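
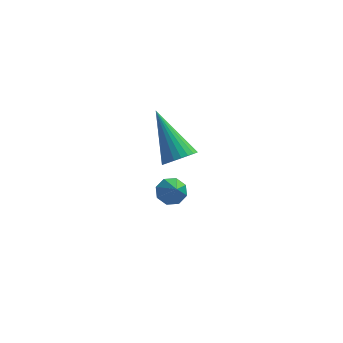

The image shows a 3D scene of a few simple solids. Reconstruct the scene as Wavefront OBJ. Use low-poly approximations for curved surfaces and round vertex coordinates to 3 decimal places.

v 0.917 2.095 -3.097
v 1.386 2.334 -2.978
v 1.103 1.285 -2.203
v 1.069 2.494 -2.767
v 0.662 2.42 -2.749
v 0.405 2.155 -2.935
v 0.448 1.855 -3.216
v 0.765 1.695 -3.427
v 1.171 1.769 -3.445
v 1.428 2.034 -3.259
v 1.226 0.007 0.582
v 1.749 0.027 0.876
v 0.454 1.213 1.878
v 1.774 0.204 0.726
v 1.716 0.352 0.554
v 1.583 0.447 0.386
v 1.396 0.476 0.248
v 1.183 0.433 0.161
v 0.976 0.325 0.139
v 0.808 0.169 0.183
v 0.703 -0.012 0.289
v 0.677 -0.19 0.439
v 0.735 -0.337 0.611
v 0.868 -0.433 0.779
v 1.055 -0.461 0.917
v 1.268 -0.418 1.004
v 1.475 -0.31 1.026
v 1.644 -0.154 0.981
f 2 1 4
f 2 4 3
f 4 1 5
f 4 5 3
f 5 1 6
f 5 6 3
f 6 1 7
f 6 7 3
f 7 1 8
f 7 8 3
f 8 1 9
f 8 9 3
f 9 1 10
f 9 10 3
f 10 1 2
f 10 2 3
f 12 11 14
f 12 14 13
f 14 11 15
f 14 15 13
f 15 11 16
f 15 16 13
f 16 11 17
f 16 17 13
f 17 11 18
f 17 18 13
f 18 11 19
f 18 19 13
f 19 11 20
f 19 20 13
f 20 11 21
f 20 21 13
f 21 11 22
f 21 22 13
f 22 11 23
f 22 23 13
f 23 11 24
f 23 24 13
f 24 11 25
f 24 25 13
f 25 11 26
f 25 26 13
f 26 11 27
f 26 27 13
f 27 11 28
f 27 28 13
f 28 11 12
f 28 12 13



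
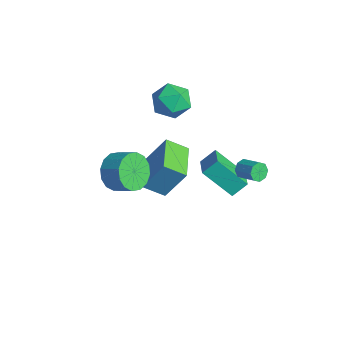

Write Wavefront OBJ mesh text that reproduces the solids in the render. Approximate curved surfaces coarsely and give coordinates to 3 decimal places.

v -1.145 -2.268 -0.748
v -0.58 -2.256 -1.633
v 0.311 -1.74 -1.056
v -0.255 -1.752 -0.172
v -0.852 -1.786 -1.634
v 0.039 -1.27 -1.057
v -1.203 -1.444 -1.397
v -0.312 -0.928 -0.821
v -1.538 -1.324 -0.987
v -0.647 -0.808 -0.41
v -1.768 -1.456 -0.512
v -0.877 -0.94 0.064
v -1.832 -1.806 -0.101
v -0.941 -1.29 0.475
v -1.711 -2.28 0.136
v -0.82 -1.764 0.713
v -1.439 -2.75 0.137
v -0.548 -2.234 0.714
v -1.088 -3.092 -0.099
v -0.197 -2.576 0.477
v -0.753 -3.212 -0.51
v 0.138 -2.696 0.067
v -0.523 -3.08 -0.984
v 0.368 -2.564 -0.408
v -0.459 -2.73 -1.395
v 0.432 -2.214 -0.819
v 1.341 3.111 -0.763
v 1.605 2.992 -1.219
v 2.544 3.291 -0.753
v 2.279 3.409 -0.297
v 1.475 3.385 -1.209
v 2.414 3.683 -0.742
v 1.266 3.616 -0.938
v 2.205 3.915 -0.471
v 1.101 3.552 -0.564
v 2.04 3.851 -0.098
v 1.076 3.229 -0.307
v 2.015 3.528 0.159
v 1.206 2.837 -0.318
v 2.145 3.135 0.149
v 1.415 2.605 -0.589
v 2.354 2.904 -0.122
v 1.58 2.669 -0.962
v 2.519 2.968 -0.496
v -4.067 0.631 -3.879
v -3.549 1.533 -2.17
v -3.518 1.587 -4.55
v -3.001 2.489 -2.841
v -2.219 -0.429 -3.879
v -1.702 0.473 -2.17
v -1.671 0.527 -4.55
v -1.153 1.429 -2.841
v -4.427 2.222 0.776
v -3.597 2.568 0.172
v -3.383 1.032 1.528
v -2.553 1.378 0.924
v -2.955 2.011 1.705
v -3.6 2.747 1.24
v -3.38 0.853 0.46
v -4.025 1.589 -0.005
v -2.95 1.722 -0.024
v -2.688 2.438 0.746
v -4.292 1.162 0.954
v -4.03 1.878 1.724
v -1.377 3.922 -4.978
v -2.426 2.826 -3.555
v -1.292 4.704 -4.314
v -2.341 3.608 -2.89
v -0.139 3.372 -4.49
v -1.188 2.276 -3.066
v -0.054 4.154 -3.825
v -1.103 3.058 -2.402
f 2 1 5
f 2 5 3
f 3 5 6
f 3 6 4
f 5 1 7
f 5 7 6
f 6 7 8
f 6 8 4
f 7 1 9
f 7 9 8
f 8 9 10
f 8 10 4
f 9 1 11
f 9 11 10
f 10 11 12
f 10 12 4
f 11 1 13
f 11 13 12
f 12 13 14
f 12 14 4
f 13 1 15
f 13 15 14
f 14 15 16
f 14 16 4
f 15 1 17
f 15 17 16
f 16 17 18
f 16 18 4
f 17 1 19
f 17 19 18
f 18 19 20
f 18 20 4
f 19 1 21
f 19 21 20
f 20 21 22
f 20 22 4
f 21 1 23
f 21 23 22
f 22 23 24
f 22 24 4
f 23 1 25
f 23 25 24
f 24 25 26
f 24 26 4
f 25 1 2
f 25 2 26
f 26 2 3
f 26 3 4
f 28 27 31
f 28 31 29
f 29 31 32
f 29 32 30
f 31 27 33
f 31 33 32
f 32 33 34
f 32 34 30
f 33 27 35
f 33 35 34
f 34 35 36
f 34 36 30
f 35 27 37
f 35 37 36
f 36 37 38
f 36 38 30
f 37 27 39
f 37 39 38
f 38 39 40
f 38 40 30
f 39 27 41
f 39 41 40
f 40 41 42
f 40 42 30
f 41 27 43
f 41 43 42
f 42 43 44
f 42 44 30
f 43 27 28
f 43 28 44
f 44 28 29
f 44 29 30
f 46 48 45
f 49 46 45
f 45 48 47
f 47 49 45
f 46 52 48
f 50 46 49
f 50 52 46
f 48 52 47
f 51 49 47
f 47 52 51
f 51 50 49
f 52 50 51
f 53 64 58
f 53 58 54
f 53 54 60
f 53 60 63
f 53 63 64
f 54 58 62
f 58 64 57
f 64 63 55
f 63 60 59
f 60 54 61
f 56 62 57
f 56 57 55
f 56 55 59
f 56 59 61
f 56 61 62
f 57 62 58
f 55 57 64
f 59 55 63
f 61 59 60
f 62 61 54
f 66 68 65
f 69 66 65
f 65 68 67
f 67 69 65
f 66 72 68
f 70 66 69
f 70 72 66
f 68 72 67
f 71 69 67
f 67 72 71
f 71 70 69
f 72 70 71



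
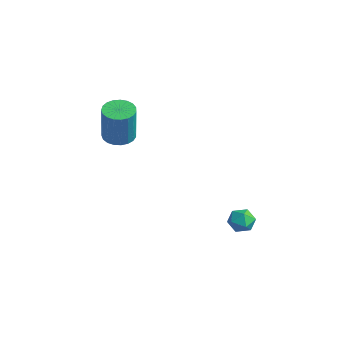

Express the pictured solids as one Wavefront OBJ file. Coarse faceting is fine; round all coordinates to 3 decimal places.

v 0.106 1.187 -2.305
v 0.564 1.426 -1.811
v 0.936 0.514 -2.749
v 1.394 0.753 -2.255
v 0.848 0.333 -2.063
v 0.335 0.749 -1.789
v 1.165 1.191 -2.771
v 0.652 1.607 -2.497
v 1.219 1.428 -2.099
v 1.023 0.898 -1.661
v 0.477 1.042 -2.899
v 0.281 0.512 -2.461
v -3.561 -2.763 2.448
v -2.8 -2.768 2.276
v -2.358 -3.021 4.241
v -3.119 -3.017 4.412
v -2.855 -2.453 2.329
v -2.413 -2.706 4.294
v -3.033 -2.191 2.403
v -2.591 -2.445 4.368
v -3.301 -2.029 2.484
v -2.859 -2.282 4.449
v -3.615 -1.993 2.559
v -3.173 -2.247 4.524
v -3.919 -2.091 2.615
v -3.477 -2.344 4.58
v -4.161 -2.305 2.642
v -3.719 -2.558 4.607
v -4.3 -2.598 2.635
v -3.858 -2.852 4.6
v -4.311 -2.92 2.596
v -3.869 -3.173 4.561
v -4.192 -3.214 2.531
v -3.75 -3.468 4.496
v -3.964 -3.431 2.452
v -3.522 -3.685 4.417
v -3.666 -3.532 2.372
v -3.224 -3.786 4.337
v -3.351 -3.501 2.305
v -2.908 -3.754 4.27
v -3.071 -3.341 2.263
v -2.629 -3.595 4.228
v -2.876 -3.082 2.252
v -2.434 -3.336 4.217
f 1 12 6
f 1 6 2
f 1 2 8
f 1 8 11
f 1 11 12
f 2 6 10
f 6 12 5
f 12 11 3
f 11 8 7
f 8 2 9
f 4 10 5
f 4 5 3
f 4 3 7
f 4 7 9
f 4 9 10
f 5 10 6
f 3 5 12
f 7 3 11
f 9 7 8
f 10 9 2
f 14 13 17
f 14 17 15
f 15 17 18
f 15 18 16
f 17 13 19
f 17 19 18
f 18 19 20
f 18 20 16
f 19 13 21
f 19 21 20
f 20 21 22
f 20 22 16
f 21 13 23
f 21 23 22
f 22 23 24
f 22 24 16
f 23 13 25
f 23 25 24
f 24 25 26
f 24 26 16
f 25 13 27
f 25 27 26
f 26 27 28
f 26 28 16
f 27 13 29
f 27 29 28
f 28 29 30
f 28 30 16
f 29 13 31
f 29 31 30
f 30 31 32
f 30 32 16
f 31 13 33
f 31 33 32
f 32 33 34
f 32 34 16
f 33 13 35
f 33 35 34
f 34 35 36
f 34 36 16
f 35 13 37
f 35 37 36
f 36 37 38
f 36 38 16
f 37 13 39
f 37 39 38
f 38 39 40
f 38 40 16
f 39 13 41
f 39 41 40
f 40 41 42
f 40 42 16
f 41 13 43
f 41 43 42
f 42 43 44
f 42 44 16
f 43 13 14
f 43 14 44
f 44 14 15
f 44 15 16



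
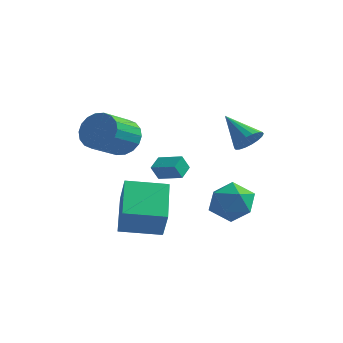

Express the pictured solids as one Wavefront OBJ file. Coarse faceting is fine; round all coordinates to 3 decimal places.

v 3.803 1.018 1.736
v 4.229 1.545 2.033
v 2.477 1.522 2.744
v 4.092 1.698 1.776
v 3.897 1.717 1.511
v 3.684 1.598 1.291
v 3.494 1.363 1.158
v 3.365 1.061 1.14
v 3.323 0.75 1.24
v 3.376 0.492 1.438
v 3.514 0.338 1.695
v 3.708 0.32 1.96
v 3.921 0.439 2.181
v 4.111 0.673 2.313
v 4.24 0.976 2.331
v 4.282 1.287 2.231
v -0.45 -2.63 -2.871
v 0.074 -3.204 -1.449
v -1.234 -0.901 -1.883
v -0.71 -1.475 -0.462
v 1.19 -1.745 -3.118
v 1.714 -2.319 -1.697
v 0.406 -0.016 -2.131
v 0.93 -0.59 -0.709
v 2.144 2.232 -3.182
v 2.558 2.824 -2.305
v 2.882 0.696 -2.495
v 3.296 1.288 -1.618
v 2.177 1.126 -1.715
v 1.72 2.075 -2.14
v 3.72 1.445 -2.66
v 3.263 2.394 -3.085
v 3.532 2.337 -1.983
v 2.578 2.14 -1.399
v 2.862 1.38 -3.401
v 1.908 1.183 -2.817
v -1.394 3.025 -2.388
v -1.628 2.737 -1.634
v -1.421 3.831 -2.088
v -1.655 3.542 -1.334
v -0.185 2.938 -2.046
v -0.419 2.649 -1.292
v -0.212 3.743 -1.746
v -0.446 3.455 -0.992
v -1.402 -0.319 1.47
v -0.664 -0.775 1.013
v -1.021 -2.256 1.913
v -1.758 -1.801 2.37
v -0.471 -0.607 1.366
v -0.827 -2.088 2.266
v -0.462 -0.382 1.739
v -0.818 -1.863 2.64
v -0.639 -0.144 2.059
v -0.995 -1.626 2.96
v -0.967 0.058 2.263
v -1.324 -1.423 3.163
v -1.382 0.186 2.309
v -1.738 -1.295 3.21
v -1.8 0.214 2.189
v -2.157 -1.267 3.09
v -2.139 0.136 1.927
v -2.496 -1.345 2.827
v -2.333 -0.032 1.574
v -2.689 -1.513 2.474
v -2.342 -0.257 1.2
v -2.698 -1.738 2.101
v -2.165 -0.494 0.88
v -2.521 -1.976 1.781
v -1.836 -0.697 0.677
v -2.193 -2.178 1.577
v -1.422 -0.825 0.63
v -1.778 -2.306 1.531
v -1.003 -0.853 0.75
v -1.36 -2.334 1.651
f 2 1 4
f 2 4 3
f 4 1 5
f 4 5 3
f 5 1 6
f 5 6 3
f 6 1 7
f 6 7 3
f 7 1 8
f 7 8 3
f 8 1 9
f 8 9 3
f 9 1 10
f 9 10 3
f 10 1 11
f 10 11 3
f 11 1 12
f 11 12 3
f 12 1 13
f 12 13 3
f 13 1 14
f 13 14 3
f 14 1 15
f 14 15 3
f 15 1 16
f 15 16 3
f 16 1 2
f 16 2 3
f 18 20 17
f 21 18 17
f 17 20 19
f 19 21 17
f 18 24 20
f 22 18 21
f 22 24 18
f 20 24 19
f 23 21 19
f 19 24 23
f 23 22 21
f 24 22 23
f 25 36 30
f 25 30 26
f 25 26 32
f 25 32 35
f 25 35 36
f 26 30 34
f 30 36 29
f 36 35 27
f 35 32 31
f 32 26 33
f 28 34 29
f 28 29 27
f 28 27 31
f 28 31 33
f 28 33 34
f 29 34 30
f 27 29 36
f 31 27 35
f 33 31 32
f 34 33 26
f 38 40 37
f 41 38 37
f 37 40 39
f 39 41 37
f 38 44 40
f 42 38 41
f 42 44 38
f 40 44 39
f 43 41 39
f 39 44 43
f 43 42 41
f 44 42 43
f 46 45 49
f 46 49 47
f 47 49 50
f 47 50 48
f 49 45 51
f 49 51 50
f 50 51 52
f 50 52 48
f 51 45 53
f 51 53 52
f 52 53 54
f 52 54 48
f 53 45 55
f 53 55 54
f 54 55 56
f 54 56 48
f 55 45 57
f 55 57 56
f 56 57 58
f 56 58 48
f 57 45 59
f 57 59 58
f 58 59 60
f 58 60 48
f 59 45 61
f 59 61 60
f 60 61 62
f 60 62 48
f 61 45 63
f 61 63 62
f 62 63 64
f 62 64 48
f 63 45 65
f 63 65 64
f 64 65 66
f 64 66 48
f 65 45 67
f 65 67 66
f 66 67 68
f 66 68 48
f 67 45 69
f 67 69 68
f 68 69 70
f 68 70 48
f 69 45 71
f 69 71 70
f 70 71 72
f 70 72 48
f 71 45 73
f 71 73 72
f 72 73 74
f 72 74 48
f 73 45 46
f 73 46 74
f 74 46 47
f 74 47 48



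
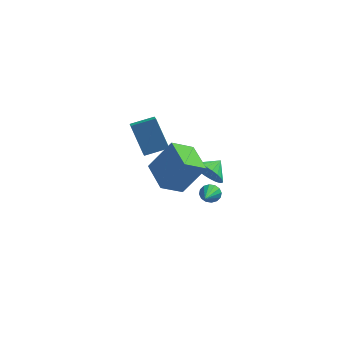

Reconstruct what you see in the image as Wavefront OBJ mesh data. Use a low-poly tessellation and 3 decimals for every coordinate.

v -0.186 -1.311 4.559
v 0.94 -0.816 4.913
v -0.496 -0.176 3.96
v 0.63 0.319 4.314
v 0.59 -1.939 2.966
v 1.716 -1.444 3.32
v 0.28 -0.804 2.367
v 1.406 -0.309 2.721
v 1.973 -4.826 2.817
v 3.059 -4.637 4.462
v 1.082 -3.368 3.237
v 2.168 -3.178 4.882
v 2.872 -4.082 2.138
v 3.958 -3.892 3.783
v 1.981 -2.623 2.558
v 3.067 -2.434 4.203
v 3.776 -1.726 0.524
v 4.131 -1.893 0.139
v 3.784 -3.254 1.196
v 4.293 -1.798 0.353
v 4.317 -1.684 0.612
v 4.195 -1.581 0.848
v 3.962 -1.516 0.998
v 3.678 -1.508 1.02
v 3.42 -1.558 0.909
v 3.258 -1.653 0.696
v 3.234 -1.767 0.436
v 3.356 -1.871 0.2
v 3.589 -1.935 0.051
v 3.873 -1.943 0.028
v 2.912 2.549 -0.982
v 3.683 2.39 -1.531
v 3.428 3.311 -0.478
v 3.501 2.647 -1.734
v 3.229 2.889 -1.822
v 2.909 3.08 -1.782
v 2.589 3.189 -1.62
v 2.319 3.201 -1.362
v 2.138 3.114 -1.045
v 2.076 2.94 -0.719
v 2.141 2.707 -0.433
v 2.323 2.45 -0.231
v 2.595 2.208 -0.143
v 2.915 2.018 -0.182
v 3.235 1.908 -0.344
v 3.505 1.896 -0.603
v 3.685 1.984 -0.919
v 3.748 2.157 -1.245
f 2 4 1
f 5 2 1
f 1 4 3
f 3 5 1
f 2 8 4
f 6 2 5
f 6 8 2
f 4 8 3
f 7 5 3
f 3 8 7
f 7 6 5
f 8 6 7
f 10 12 9
f 13 10 9
f 9 12 11
f 11 13 9
f 10 16 12
f 14 10 13
f 14 16 10
f 12 16 11
f 15 13 11
f 11 16 15
f 15 14 13
f 16 14 15
f 18 17 20
f 18 20 19
f 20 17 21
f 20 21 19
f 21 17 22
f 21 22 19
f 22 17 23
f 22 23 19
f 23 17 24
f 23 24 19
f 24 17 25
f 24 25 19
f 25 17 26
f 25 26 19
f 26 17 27
f 26 27 19
f 27 17 28
f 27 28 19
f 28 17 29
f 28 29 19
f 29 17 30
f 29 30 19
f 30 17 18
f 30 18 19
f 32 31 34
f 32 34 33
f 34 31 35
f 34 35 33
f 35 31 36
f 35 36 33
f 36 31 37
f 36 37 33
f 37 31 38
f 37 38 33
f 38 31 39
f 38 39 33
f 39 31 40
f 39 40 33
f 40 31 41
f 40 41 33
f 41 31 42
f 41 42 33
f 42 31 43
f 42 43 33
f 43 31 44
f 43 44 33
f 44 31 45
f 44 45 33
f 45 31 46
f 45 46 33
f 46 31 47
f 46 47 33
f 47 31 48
f 47 48 33
f 48 31 32
f 48 32 33



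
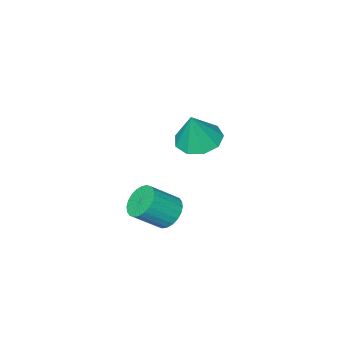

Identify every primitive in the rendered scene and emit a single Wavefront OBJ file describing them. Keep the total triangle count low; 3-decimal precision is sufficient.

v -0.036 -1.944 -3.682
v 0.697 -1.637 -3.955
v 0.396 -1.816 -2.378
v 0.323 -1.209 -3.873
v -0.219 -1.124 -3.701
v -0.675 -1.423 -3.521
v -0.833 -1.965 -3.416
v -0.617 -2.498 -3.435
v -0.13 -2.771 -3.57
v 0.401 -2.657 -3.758
v 0.727 -2.209 -3.91
v 3.234 0.764 -4.218
v 3.672 1.022 -4.607
v 4.524 0.714 -3.851
v 4.086 0.456 -3.462
v 3.614 1.217 -4.462
v 4.466 0.909 -3.706
v 3.498 1.343 -4.281
v 4.351 1.036 -3.525
v 3.342 1.381 -4.089
v 4.195 1.074 -3.333
v 3.17 1.325 -3.918
v 4.022 1.018 -3.162
v 3.007 1.184 -3.792
v 3.859 0.876 -3.036
v 2.879 0.978 -3.731
v 3.731 0.671 -2.975
v 2.805 0.74 -3.744
v 3.657 0.433 -2.988
v 2.796 0.506 -3.829
v 3.648 0.198 -3.073
v 2.854 0.311 -3.974
v 3.706 0.003 -3.218
v 2.969 0.184 -4.155
v 3.822 -0.123 -3.399
v 3.125 0.146 -4.347
v 3.978 -0.161 -3.591
v 3.298 0.202 -4.518
v 4.15 -0.105 -3.762
v 3.461 0.344 -4.644
v 4.313 0.036 -3.888
v 3.589 0.549 -4.705
v 4.441 0.242 -3.949
v 3.663 0.787 -4.692
v 4.515 0.48 -3.936
f 2 1 4
f 2 4 3
f 4 1 5
f 4 5 3
f 5 1 6
f 5 6 3
f 6 1 7
f 6 7 3
f 7 1 8
f 7 8 3
f 8 1 9
f 8 9 3
f 9 1 10
f 9 10 3
f 10 1 11
f 10 11 3
f 11 1 2
f 11 2 3
f 13 12 16
f 13 16 14
f 14 16 17
f 14 17 15
f 16 12 18
f 16 18 17
f 17 18 19
f 17 19 15
f 18 12 20
f 18 20 19
f 19 20 21
f 19 21 15
f 20 12 22
f 20 22 21
f 21 22 23
f 21 23 15
f 22 12 24
f 22 24 23
f 23 24 25
f 23 25 15
f 24 12 26
f 24 26 25
f 25 26 27
f 25 27 15
f 26 12 28
f 26 28 27
f 27 28 29
f 27 29 15
f 28 12 30
f 28 30 29
f 29 30 31
f 29 31 15
f 30 12 32
f 30 32 31
f 31 32 33
f 31 33 15
f 32 12 34
f 32 34 33
f 33 34 35
f 33 35 15
f 34 12 36
f 34 36 35
f 35 36 37
f 35 37 15
f 36 12 38
f 36 38 37
f 37 38 39
f 37 39 15
f 38 12 40
f 38 40 39
f 39 40 41
f 39 41 15
f 40 12 42
f 40 42 41
f 41 42 43
f 41 43 15
f 42 12 44
f 42 44 43
f 43 44 45
f 43 45 15
f 44 12 13
f 44 13 45
f 45 13 14
f 45 14 15



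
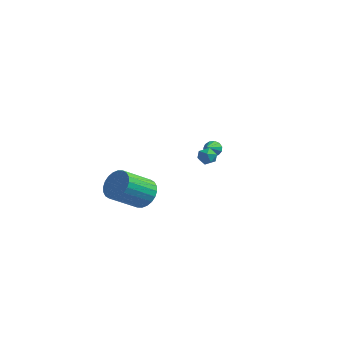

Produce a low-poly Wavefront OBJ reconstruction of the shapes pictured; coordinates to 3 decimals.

v 0.931 -2.393 -1.571
v 1.632 -2.187 -0.845
v 0.751 -3.701 0.436
v 0.049 -3.907 -0.289
v 1.338 -1.931 -0.745
v 0.457 -3.445 0.536
v 0.982 -1.746 -0.771
v 0.101 -3.26 0.51
v 0.619 -1.66 -0.918
v -0.262 -3.173 0.363
v 0.303 -1.685 -1.165
v -0.579 -3.198 0.116
v 0.082 -1.817 -1.474
v -0.799 -3.331 -0.193
v -0.009 -2.038 -1.797
v -0.89 -3.552 -0.516
v 0.042 -2.312 -2.086
v -0.839 -3.826 -0.805
v 0.229 -2.599 -2.296
v -0.652 -4.113 -1.015
v 0.523 -2.855 -2.396
v -0.358 -4.369 -1.115
v 0.879 -3.04 -2.37
v -0.002 -4.554 -1.089
v 1.242 -3.127 -2.223
v 0.361 -4.64 -0.942
v 1.559 -3.102 -1.976
v 0.677 -4.615 -0.695
v 1.779 -2.969 -1.667
v 0.898 -4.483 -0.386
v 1.87 -2.748 -1.344
v 0.989 -4.262 -0.063
v 1.819 -2.474 -1.055
v 0.938 -3.988 0.226
v 3.24 0.681 0.397
v 3.857 0.51 0.437
v 3.023 0.09 1.223
v 3.64 -0.081 1.263
v 3.465 0.521 1.398
v 3.599 0.886 0.888
v 3.281 -0.286 0.772
v 3.415 0.079 0.262
v 3.882 -0.088 0.669
v 3.996 0.411 1.056
v 2.884 0.189 0.604
v 2.998 0.688 0.991
v 1.488 4.512 -1.236
v 1.694 4.239 -1.705
v 1.692 3.408 -0.504
v 1.951 4.382 -1.561
v 2.06 4.566 -1.314
v 1.988 4.733 -1.042
v 1.757 4.829 -0.832
v 1.441 4.825 -0.751
v 1.139 4.722 -0.823
v 0.949 4.551 -1.027
v 0.929 4.368 -1.297
v 1.087 4.231 -1.548
v 1.373 4.183 -1.7
f 2 1 5
f 2 5 3
f 3 5 6
f 3 6 4
f 5 1 7
f 5 7 6
f 6 7 8
f 6 8 4
f 7 1 9
f 7 9 8
f 8 9 10
f 8 10 4
f 9 1 11
f 9 11 10
f 10 11 12
f 10 12 4
f 11 1 13
f 11 13 12
f 12 13 14
f 12 14 4
f 13 1 15
f 13 15 14
f 14 15 16
f 14 16 4
f 15 1 17
f 15 17 16
f 16 17 18
f 16 18 4
f 17 1 19
f 17 19 18
f 18 19 20
f 18 20 4
f 19 1 21
f 19 21 20
f 20 21 22
f 20 22 4
f 21 1 23
f 21 23 22
f 22 23 24
f 22 24 4
f 23 1 25
f 23 25 24
f 24 25 26
f 24 26 4
f 25 1 27
f 25 27 26
f 26 27 28
f 26 28 4
f 27 1 29
f 27 29 28
f 28 29 30
f 28 30 4
f 29 1 31
f 29 31 30
f 30 31 32
f 30 32 4
f 31 1 33
f 31 33 32
f 32 33 34
f 32 34 4
f 33 1 2
f 33 2 34
f 34 2 3
f 34 3 4
f 35 46 40
f 35 40 36
f 35 36 42
f 35 42 45
f 35 45 46
f 36 40 44
f 40 46 39
f 46 45 37
f 45 42 41
f 42 36 43
f 38 44 39
f 38 39 37
f 38 37 41
f 38 41 43
f 38 43 44
f 39 44 40
f 37 39 46
f 41 37 45
f 43 41 42
f 44 43 36
f 48 47 50
f 48 50 49
f 50 47 51
f 50 51 49
f 51 47 52
f 51 52 49
f 52 47 53
f 52 53 49
f 53 47 54
f 53 54 49
f 54 47 55
f 54 55 49
f 55 47 56
f 55 56 49
f 56 47 57
f 56 57 49
f 57 47 58
f 57 58 49
f 58 47 59
f 58 59 49
f 59 47 48
f 59 48 49



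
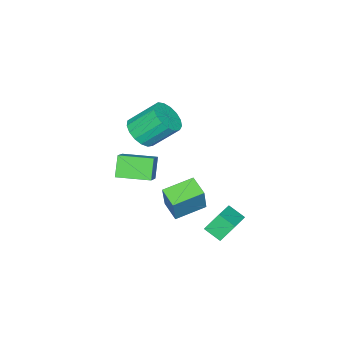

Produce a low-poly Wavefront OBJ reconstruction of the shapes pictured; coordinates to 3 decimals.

v -2.693 -5.319 -2.059
v -1.522 -4.694 -1.114
v -3.609 -3.586 -2.069
v -2.438 -2.961 -1.124
v -1.962 -4.939 -3.216
v -0.791 -4.314 -2.271
v -2.878 -3.206 -3.226
v -1.707 -2.581 -2.281
v -1.925 2.458 -4.068
v -1.831 1.489 -3.534
v -2.497 2.984 -3.013
v -2.403 2.016 -2.479
v -0.357 2.944 -3.461
v -0.263 1.976 -2.927
v -0.929 3.471 -2.406
v -0.835 2.502 -1.872
v -1.801 -3.312 1.28
v -1.176 -3.751 2.015
v -1.954 -2.547 3.395
v -2.579 -2.108 2.66
v -0.899 -3.365 1.834
v -1.677 -2.162 3.215
v -0.83 -2.968 1.527
v -1.607 -1.764 2.908
v -0.982 -2.649 1.163
v -1.76 -1.445 2.544
v -1.323 -2.482 0.826
v -2.1 -1.278 2.206
v -1.772 -2.505 0.593
v -2.55 -1.302 1.973
v -2.229 -2.713 0.517
v -3.007 -1.509 1.897
v -2.587 -3.058 0.616
v -3.365 -1.855 1.996
v -2.766 -3.461 0.867
v -3.544 -2.258 2.247
v -2.723 -3.83 1.212
v -3.501 -2.627 2.593
v -2.469 -4.081 1.573
v -3.247 -2.877 2.954
v -2.062 -4.155 1.867
v -2.84 -2.951 3.248
v -1.596 -4.036 2.026
v -2.373 -2.832 3.407
v -2.491 -0.217 -2.538
v -1.891 0.077 -0.823
v -1.982 0.866 -2.901
v -1.382 1.159 -1.186
v -0.938 -1.079 -2.934
v -0.338 -0.786 -1.219
v -0.429 0.003 -3.297
v 0.171 0.297 -1.582
f 2 4 1
f 5 2 1
f 1 4 3
f 3 5 1
f 2 8 4
f 6 2 5
f 6 8 2
f 4 8 3
f 7 5 3
f 3 8 7
f 7 6 5
f 8 6 7
f 10 12 9
f 13 10 9
f 9 12 11
f 11 13 9
f 10 16 12
f 14 10 13
f 14 16 10
f 12 16 11
f 15 13 11
f 11 16 15
f 15 14 13
f 16 14 15
f 18 17 21
f 18 21 19
f 19 21 22
f 19 22 20
f 21 17 23
f 21 23 22
f 22 23 24
f 22 24 20
f 23 17 25
f 23 25 24
f 24 25 26
f 24 26 20
f 25 17 27
f 25 27 26
f 26 27 28
f 26 28 20
f 27 17 29
f 27 29 28
f 28 29 30
f 28 30 20
f 29 17 31
f 29 31 30
f 30 31 32
f 30 32 20
f 31 17 33
f 31 33 32
f 32 33 34
f 32 34 20
f 33 17 35
f 33 35 34
f 34 35 36
f 34 36 20
f 35 17 37
f 35 37 36
f 36 37 38
f 36 38 20
f 37 17 39
f 37 39 38
f 38 39 40
f 38 40 20
f 39 17 41
f 39 41 40
f 40 41 42
f 40 42 20
f 41 17 43
f 41 43 42
f 42 43 44
f 42 44 20
f 43 17 18
f 43 18 44
f 44 18 19
f 44 19 20
f 46 48 45
f 49 46 45
f 45 48 47
f 47 49 45
f 46 52 48
f 50 46 49
f 50 52 46
f 48 52 47
f 51 49 47
f 47 52 51
f 51 50 49
f 52 50 51



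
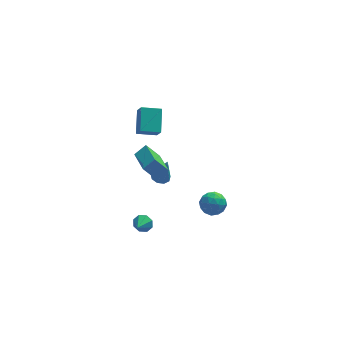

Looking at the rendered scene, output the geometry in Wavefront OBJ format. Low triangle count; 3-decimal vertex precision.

v 0.998 3.287 -3.992
v 1.432 3.686 -4.017
v 1.362 2.993 -2.348
v 1.087 3.864 -3.909
v 0.7 3.773 -3.84
v 0.452 3.454 -3.842
v 0.46 3.057 -3.915
v 0.72 2.768 -4.024
v 1.109 2.721 -4.118
v 1.447 2.94 -4.154
v 1.574 3.321 -4.114
v 2.662 -1.018 -1.82
v 3.416 -0.734 -1.74
v 3.044 -1.746 -2.84
v 3.798 -1.462 -2.76
v 3.491 -1.959 -2.199
v 3.255 -1.509 -1.569
v 3.205 -0.971 -3.011
v 2.969 -0.521 -2.381
v 3.752 -0.705 -2.476
v 3.928 -1.315 -1.974
v 2.532 -1.165 -2.606
v 2.708 -1.775 -2.104
v 3.005 -0.812 -1.691
v 3.455 -1.668 -2.889
v 3.274 -1.96 -2.56
v 3.717 -1.793 -2.513
v 2.91 -1.267 -1.59
v 3.354 -1.1 -1.543
v 3.398 -1.82 -1.813
v 3.106 -1.38 -3.037
v 3.55 -1.213 -2.99
v 2.743 -0.687 -2.067
v 3.186 -0.52 -2.02
v 3.062 -0.66 -2.767
v 3.646 -0.628 -2.076
v 3.871 -1.056 -2.676
v 3.522 -0.768 -2.823
v 3.383 -0.503 -2.453
v 3.75 -0.987 -1.781
v 3.974 -1.415 -2.381
v 3.794 -1.707 -2.051
v 3.655 -1.442 -1.68
v 3.947 -0.97 -2.214
v 2.486 -1.065 -2.199
v 2.71 -1.493 -2.799
v 2.805 -1.038 -2.9
v 2.666 -0.773 -2.529
v 2.589 -1.424 -1.904
v 2.814 -1.852 -2.504
v 3.077 -1.977 -2.127
v 2.938 -1.712 -1.757
v 2.513 -1.51 -2.366
v -0.809 -2.318 -2.326
v -0.572 -2.128 -1.832
v -1.211 -3.102 -1.834
v -0.979 -1.963 -1.9
v -1.286 -2.005 -2.218
v -1.313 -2.231 -2.599
v -1.046 -2.507 -2.821
v -0.639 -2.672 -2.753
v -0.332 -2.63 -2.435
v -0.305 -2.405 -2.053
v -0.725 0.581 2.884
v -0.568 0.057 3.611
v -0.48 1.839 3.739
v -0.323 1.315 4.466
v 0.403 0.545 2.614
v 0.56 0.021 3.341
v 0.648 1.803 3.469
v 0.805 1.279 4.196
v -0.319 -4.422 3.676
v -1.016 -4.197 4.496
v -0.491 -2.407 2.976
v -1.188 -2.182 3.797
v 0.328 -4.198 4.163
v -0.369 -3.973 4.984
v 0.156 -2.183 3.464
v -0.541 -1.958 4.284
f 2 1 4
f 2 4 3
f 4 1 5
f 4 5 3
f 5 1 6
f 5 6 3
f 6 1 7
f 6 7 3
f 7 1 8
f 7 8 3
f 8 1 9
f 8 9 3
f 9 1 10
f 9 10 3
f 10 1 11
f 10 11 3
f 11 1 2
f 11 2 3
f 12 49 28
f 49 23 52
f 28 52 17
f 49 52 28
f 12 28 24
f 28 17 29
f 24 29 13
f 28 29 24
f 12 24 33
f 24 13 34
f 33 34 19
f 24 34 33
f 12 33 45
f 33 19 48
f 45 48 22
f 33 48 45
f 12 45 49
f 45 22 53
f 49 53 23
f 45 53 49
f 13 29 40
f 29 17 43
f 40 43 21
f 29 43 40
f 17 52 30
f 52 23 51
f 30 51 16
f 52 51 30
f 23 53 50
f 53 22 46
f 50 46 14
f 53 46 50
f 22 48 47
f 48 19 35
f 47 35 18
f 48 35 47
f 19 34 39
f 34 13 36
f 39 36 20
f 34 36 39
f 15 41 27
f 41 21 42
f 27 42 16
f 41 42 27
f 15 27 25
f 27 16 26
f 25 26 14
f 27 26 25
f 15 25 32
f 25 14 31
f 32 31 18
f 25 31 32
f 15 32 37
f 32 18 38
f 37 38 20
f 32 38 37
f 15 37 41
f 37 20 44
f 41 44 21
f 37 44 41
f 16 42 30
f 42 21 43
f 30 43 17
f 42 43 30
f 14 26 50
f 26 16 51
f 50 51 23
f 26 51 50
f 18 31 47
f 31 14 46
f 47 46 22
f 31 46 47
f 20 38 39
f 38 18 35
f 39 35 19
f 38 35 39
f 21 44 40
f 44 20 36
f 40 36 13
f 44 36 40
f 55 54 57
f 55 57 56
f 57 54 58
f 57 58 56
f 58 54 59
f 58 59 56
f 59 54 60
f 59 60 56
f 60 54 61
f 60 61 56
f 61 54 62
f 61 62 56
f 62 54 63
f 62 63 56
f 63 54 55
f 63 55 56
f 65 67 64
f 68 65 64
f 64 67 66
f 66 68 64
f 65 71 67
f 69 65 68
f 69 71 65
f 67 71 66
f 70 68 66
f 66 71 70
f 70 69 68
f 71 69 70
f 73 75 72
f 76 73 72
f 72 75 74
f 74 76 72
f 73 79 75
f 77 73 76
f 77 79 73
f 75 79 74
f 78 76 74
f 74 79 78
f 78 77 76
f 79 77 78



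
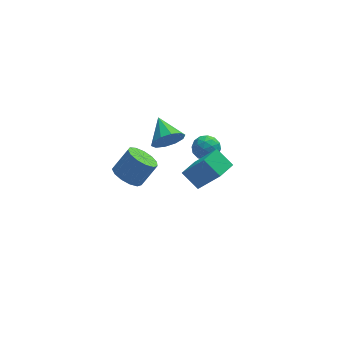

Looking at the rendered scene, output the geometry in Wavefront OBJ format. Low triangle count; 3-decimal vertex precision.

v -0.188 3.02 -0.561
v 0.291 3.278 -0.049
v 0.649 2.242 -0.951
v 1.128 2.5 -0.439
v 0.529 2.107 -0.227
v 0.012 2.589 0.015
v 0.928 2.931 -1.015
v 0.411 3.413 -0.773
v 0.98 3.223 -0.33
v 0.734 2.714 0.157
v 0.206 2.806 -1.157
v -0.04 2.297 -0.67
v -0.022 3.218 -0.27
v 0.962 2.302 -0.73
v 0.61 2.072 -0.604
v 0.891 2.223 -0.304
v -0.186 2.812 -0.233
v 0.096 2.964 0.068
v 0.236 2.276 -0.037
v 0.844 2.556 -1.068
v 1.126 2.708 -0.767
v 0.049 3.297 -0.696
v 0.33 3.448 -0.396
v 0.704 3.244 -0.963
v 0.665 3.337 -0.135
v 1.157 2.879 -0.364
v 1.039 3.133 -0.702
v 0.735 3.416 -0.561
v 0.52 3.038 0.152
v 1.012 2.58 -0.078
v 0.66 2.349 0.047
v 0.356 2.632 0.189
v 0.925 3.005 -0.013
v -0.072 2.94 -0.922
v 0.42 2.482 -1.152
v 0.584 2.888 -1.189
v 0.28 3.171 -1.047
v -0.217 2.641 -0.636
v 0.275 2.183 -0.865
v 0.205 2.104 -0.439
v -0.099 2.387 -0.298
v 0.015 2.515 -0.987
v -1.416 2.556 0.726
v -0.997 2.886 0.051
v -1.644 3.884 1.234
v -1.511 2.847 -0.078
v -1.989 2.697 0.1
v -2.248 2.493 0.517
v -2.189 2.313 1.014
v -1.835 2.226 1.401
v -1.32 2.265 1.529
v -0.843 2.415 1.351
v -0.584 2.619 0.934
v -0.643 2.799 0.438
v -3.304 3.343 -2.701
v -2.625 3.316 -3.227
v -1.776 3.63 -2.145
v -2.456 3.657 -1.619
v -2.784 3.773 -3.234
v -1.936 4.087 -2.152
v -3.109 4.094 -3.072
v -2.261 4.408 -1.99
v -3.496 4.176 -2.792
v -2.648 4.49 -1.711
v -3.822 3.994 -2.483
v -2.973 4.308 -1.402
v -3.984 3.605 -2.243
v -3.135 3.919 -1.162
v -3.93 3.133 -2.149
v -3.081 3.447 -1.068
v -3.677 2.728 -2.229
v -2.828 3.041 -1.148
v -3.306 2.518 -2.46
v -2.457 2.831 -1.379
v -2.935 2.57 -2.767
v -2.086 2.883 -1.685
v -2.68 2.867 -3.052
v -1.832 3.181 -1.971
v -1.623 -1.795 2.901
v -0.782 -2.547 4.553
v -0.898 -1.108 2.845
v -0.057 -1.861 4.496
v -1.023 -2.479 2.284
v -0.182 -3.232 3.935
v -0.298 -1.793 2.227
v 0.543 -2.545 3.879
f 1 38 17
f 38 12 41
f 17 41 6
f 38 41 17
f 1 17 13
f 17 6 18
f 13 18 2
f 17 18 13
f 1 13 22
f 13 2 23
f 22 23 8
f 13 23 22
f 1 22 34
f 22 8 37
f 34 37 11
f 22 37 34
f 1 34 38
f 34 11 42
f 38 42 12
f 34 42 38
f 2 18 29
f 18 6 32
f 29 32 10
f 18 32 29
f 6 41 19
f 41 12 40
f 19 40 5
f 41 40 19
f 12 42 39
f 42 11 35
f 39 35 3
f 42 35 39
f 11 37 36
f 37 8 24
f 36 24 7
f 37 24 36
f 8 23 28
f 23 2 25
f 28 25 9
f 23 25 28
f 4 30 16
f 30 10 31
f 16 31 5
f 30 31 16
f 4 16 14
f 16 5 15
f 14 15 3
f 16 15 14
f 4 14 21
f 14 3 20
f 21 20 7
f 14 20 21
f 4 21 26
f 21 7 27
f 26 27 9
f 21 27 26
f 4 26 30
f 26 9 33
f 30 33 10
f 26 33 30
f 5 31 19
f 31 10 32
f 19 32 6
f 31 32 19
f 3 15 39
f 15 5 40
f 39 40 12
f 15 40 39
f 7 20 36
f 20 3 35
f 36 35 11
f 20 35 36
f 9 27 28
f 27 7 24
f 28 24 8
f 27 24 28
f 10 33 29
f 33 9 25
f 29 25 2
f 33 25 29
f 44 43 46
f 44 46 45
f 46 43 47
f 46 47 45
f 47 43 48
f 47 48 45
f 48 43 49
f 48 49 45
f 49 43 50
f 49 50 45
f 50 43 51
f 50 51 45
f 51 43 52
f 51 52 45
f 52 43 53
f 52 53 45
f 53 43 54
f 53 54 45
f 54 43 44
f 54 44 45
f 56 55 59
f 56 59 57
f 57 59 60
f 57 60 58
f 59 55 61
f 59 61 60
f 60 61 62
f 60 62 58
f 61 55 63
f 61 63 62
f 62 63 64
f 62 64 58
f 63 55 65
f 63 65 64
f 64 65 66
f 64 66 58
f 65 55 67
f 65 67 66
f 66 67 68
f 66 68 58
f 67 55 69
f 67 69 68
f 68 69 70
f 68 70 58
f 69 55 71
f 69 71 70
f 70 71 72
f 70 72 58
f 71 55 73
f 71 73 72
f 72 73 74
f 72 74 58
f 73 55 75
f 73 75 74
f 74 75 76
f 74 76 58
f 75 55 77
f 75 77 76
f 76 77 78
f 76 78 58
f 77 55 56
f 77 56 78
f 78 56 57
f 78 57 58
f 80 82 79
f 83 80 79
f 79 82 81
f 81 83 79
f 80 86 82
f 84 80 83
f 84 86 80
f 82 86 81
f 85 83 81
f 81 86 85
f 85 84 83
f 86 84 85



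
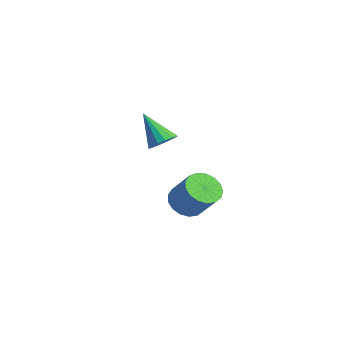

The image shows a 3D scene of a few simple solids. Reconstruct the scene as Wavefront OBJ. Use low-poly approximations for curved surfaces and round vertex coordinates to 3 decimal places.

v -3.003 3.515 -1.712
v -2.399 3.288 -1.238
v -4.297 3.165 -0.228
v -2.437 3.696 -1.175
v -2.627 4.055 -1.256
v -2.917 4.269 -1.459
v -3.23 4.282 -1.729
v -3.483 4.089 -1.995
v -3.606 3.743 -2.185
v -3.568 3.335 -2.248
v -3.378 2.976 -2.167
v -3.088 2.761 -1.965
v -2.775 2.749 -1.694
v -2.523 2.942 -1.428
v 1.626 1.992 -2.985
v 2.354 1.695 -3.518
v 3.462 1.95 -2.148
v 2.734 2.248 -1.615
v 2.341 2.144 -3.592
v 3.449 2.399 -2.222
v 2.165 2.558 -3.526
v 3.273 2.813 -2.156
v 1.865 2.842 -3.336
v 2.973 3.097 -1.967
v 1.511 2.932 -3.066
v 2.618 3.187 -1.697
v 1.182 2.807 -2.778
v 2.29 3.062 -1.408
v 0.956 2.495 -2.536
v 2.064 2.75 -1.167
v 0.883 2.068 -2.398
v 1.991 2.323 -1.028
v 0.98 1.624 -2.394
v 2.088 1.879 -1.024
v 1.225 1.264 -2.525
v 2.333 1.519 -1.155
v 1.562 1.071 -2.762
v 2.67 1.326 -1.392
v 1.914 1.089 -3.05
v 3.022 1.345 -1.68
v 2.2 1.315 -3.323
v 3.307 1.57 -1.953
f 2 1 4
f 2 4 3
f 4 1 5
f 4 5 3
f 5 1 6
f 5 6 3
f 6 1 7
f 6 7 3
f 7 1 8
f 7 8 3
f 8 1 9
f 8 9 3
f 9 1 10
f 9 10 3
f 10 1 11
f 10 11 3
f 11 1 12
f 11 12 3
f 12 1 13
f 12 13 3
f 13 1 14
f 13 14 3
f 14 1 2
f 14 2 3
f 16 15 19
f 16 19 17
f 17 19 20
f 17 20 18
f 19 15 21
f 19 21 20
f 20 21 22
f 20 22 18
f 21 15 23
f 21 23 22
f 22 23 24
f 22 24 18
f 23 15 25
f 23 25 24
f 24 25 26
f 24 26 18
f 25 15 27
f 25 27 26
f 26 27 28
f 26 28 18
f 27 15 29
f 27 29 28
f 28 29 30
f 28 30 18
f 29 15 31
f 29 31 30
f 30 31 32
f 30 32 18
f 31 15 33
f 31 33 32
f 32 33 34
f 32 34 18
f 33 15 35
f 33 35 34
f 34 35 36
f 34 36 18
f 35 15 37
f 35 37 36
f 36 37 38
f 36 38 18
f 37 15 39
f 37 39 38
f 38 39 40
f 38 40 18
f 39 15 41
f 39 41 40
f 40 41 42
f 40 42 18
f 41 15 16
f 41 16 42
f 42 16 17
f 42 17 18



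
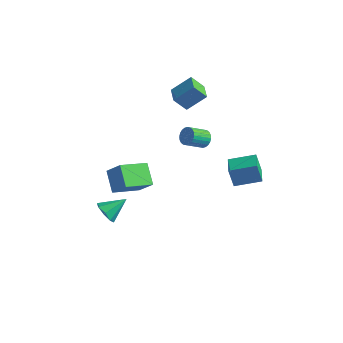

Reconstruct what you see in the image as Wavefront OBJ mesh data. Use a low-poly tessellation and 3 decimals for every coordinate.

v 0.03 3.716 -0.249
v 0.241 4.001 0.248
v -0.359 3.089 1.025
v -0.57 2.804 0.529
v 0.032 4.111 0.216
v -0.567 3.199 0.994
v -0.177 4.161 0.114
v -0.776 3.249 0.891
v -0.354 4.143 -0.044
v -0.954 3.231 0.734
v -0.474 4.061 -0.232
v -1.073 3.148 0.545
v -0.516 3.925 -0.424
v -1.115 3.013 0.354
v -0.475 3.758 -0.588
v -1.075 2.846 0.189
v -0.358 3.585 -0.701
v -0.957 2.673 0.076
v -0.181 3.431 -0.745
v -0.781 2.519 0.032
v 0.027 3.321 -0.714
v -0.572 2.409 0.064
v 0.236 3.271 -0.611
v -0.363 2.359 0.166
v 0.414 3.289 -0.454
v -0.186 2.377 0.324
v 0.533 3.372 -0.265
v -0.066 2.459 0.512
v 0.575 3.507 -0.074
v -0.024 2.595 0.704
v 0.535 3.674 0.091
v -0.065 2.762 0.868
v 0.417 3.847 0.204
v -0.182 2.935 0.981
v -2.458 -3.043 -2.443
v -1.849 -3.526 -2.383
v -1.702 -1.997 -1.697
v -1.825 -3.19 -2.876
v -2.173 -2.768 -3.116
v -2.687 -2.507 -2.962
v -3.067 -2.559 -2.504
v -3.09 -2.895 -2.011
v -2.743 -3.317 -1.771
v -2.228 -3.578 -1.925
v 3.372 1.215 -0.713
v 2.989 1.238 0.519
v 2.775 2.258 -0.919
v 2.392 2.282 0.313
v 4.708 2.058 -0.313
v 4.325 2.082 0.919
v 4.111 3.102 -0.519
v 3.728 3.125 0.713
v -1.419 2.771 3.522
v -0.556 3.556 4.481
v -2.089 3.648 3.407
v -1.226 4.433 4.366
v -0.774 3.147 2.634
v 0.089 3.932 3.593
v -1.444 4.024 2.519
v -0.581 4.809 3.478
v -3.791 -0.195 -3.966
v -4.718 0.71 -3.171
v -2.927 1.387 -4.76
v -3.853 2.293 -3.964
v -2.867 -0.173 -2.916
v -3.793 0.733 -2.12
v -2.002 1.41 -3.709
v -2.929 2.315 -2.914
f 2 1 5
f 2 5 3
f 3 5 6
f 3 6 4
f 5 1 7
f 5 7 6
f 6 7 8
f 6 8 4
f 7 1 9
f 7 9 8
f 8 9 10
f 8 10 4
f 9 1 11
f 9 11 10
f 10 11 12
f 10 12 4
f 11 1 13
f 11 13 12
f 12 13 14
f 12 14 4
f 13 1 15
f 13 15 14
f 14 15 16
f 14 16 4
f 15 1 17
f 15 17 16
f 16 17 18
f 16 18 4
f 17 1 19
f 17 19 18
f 18 19 20
f 18 20 4
f 19 1 21
f 19 21 20
f 20 21 22
f 20 22 4
f 21 1 23
f 21 23 22
f 22 23 24
f 22 24 4
f 23 1 25
f 23 25 24
f 24 25 26
f 24 26 4
f 25 1 27
f 25 27 26
f 26 27 28
f 26 28 4
f 27 1 29
f 27 29 28
f 28 29 30
f 28 30 4
f 29 1 31
f 29 31 30
f 30 31 32
f 30 32 4
f 31 1 33
f 31 33 32
f 32 33 34
f 32 34 4
f 33 1 2
f 33 2 34
f 34 2 3
f 34 3 4
f 36 35 38
f 36 38 37
f 38 35 39
f 38 39 37
f 39 35 40
f 39 40 37
f 40 35 41
f 40 41 37
f 41 35 42
f 41 42 37
f 42 35 43
f 42 43 37
f 43 35 44
f 43 44 37
f 44 35 36
f 44 36 37
f 46 48 45
f 49 46 45
f 45 48 47
f 47 49 45
f 46 52 48
f 50 46 49
f 50 52 46
f 48 52 47
f 51 49 47
f 47 52 51
f 51 50 49
f 52 50 51
f 54 56 53
f 57 54 53
f 53 56 55
f 55 57 53
f 54 60 56
f 58 54 57
f 58 60 54
f 56 60 55
f 59 57 55
f 55 60 59
f 59 58 57
f 60 58 59
f 62 64 61
f 65 62 61
f 61 64 63
f 63 65 61
f 62 68 64
f 66 62 65
f 66 68 62
f 64 68 63
f 67 65 63
f 63 68 67
f 67 66 65
f 68 66 67



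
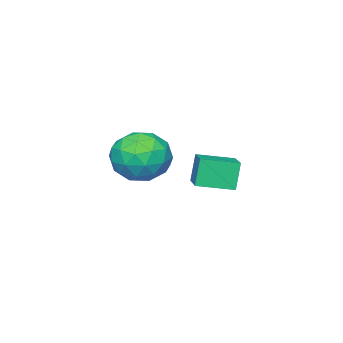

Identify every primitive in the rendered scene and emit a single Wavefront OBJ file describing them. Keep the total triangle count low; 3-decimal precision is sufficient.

v 3.281 -2.695 -3.13
v 4.313 -3.143 -3.157
v 2.647 -4.097 -4.103
v 3.679 -4.545 -4.13
v 3.108 -4.507 -3.162
v 3.499 -3.64 -2.56
v 3.461 -3.6 -4.7
v 3.852 -2.733 -4.098
v 4.424 -3.701 -4.127
v 4.206 -4.262 -3.177
v 2.754 -2.978 -4.083
v 2.536 -3.539 -3.133
v 3.852 -2.796 -3.058
v 3.108 -4.444 -4.202
v 2.772 -4.422 -3.633
v 3.378 -4.685 -3.649
v 3.374 -3.088 -2.707
v 3.981 -3.351 -2.723
v 3.272 -4.153 -2.726
v 2.979 -3.889 -4.537
v 3.586 -4.152 -4.553
v 3.582 -2.555 -3.611
v 4.188 -2.818 -3.627
v 3.688 -3.087 -4.534
v 4.524 -3.387 -3.644
v 4.152 -4.211 -4.216
v 4.024 -3.656 -4.551
v 4.254 -3.146 -4.198
v 4.396 -3.717 -3.086
v 4.024 -4.541 -3.657
v 3.688 -4.519 -3.088
v 3.918 -4.01 -2.735
v 4.461 -4.045 -3.656
v 2.936 -2.699 -3.603
v 2.564 -3.523 -4.174
v 3.042 -3.23 -4.525
v 3.272 -2.721 -4.172
v 2.808 -3.029 -3.044
v 2.436 -3.853 -3.616
v 2.706 -4.094 -3.062
v 2.936 -3.584 -2.709
v 2.499 -3.195 -3.604
v 3.886 -1.171 -3.939
v 3.572 -1.227 -2.886
v 3.015 -0.243 -4.149
v 2.701 -0.298 -3.097
v 4.839 -0.202 -3.603
v 4.525 -0.257 -2.551
v 3.968 0.727 -3.814
v 3.654 0.671 -2.761
f 1 38 17
f 38 12 41
f 17 41 6
f 38 41 17
f 1 17 13
f 17 6 18
f 13 18 2
f 17 18 13
f 1 13 22
f 13 2 23
f 22 23 8
f 13 23 22
f 1 22 34
f 22 8 37
f 34 37 11
f 22 37 34
f 1 34 38
f 34 11 42
f 38 42 12
f 34 42 38
f 2 18 29
f 18 6 32
f 29 32 10
f 18 32 29
f 6 41 19
f 41 12 40
f 19 40 5
f 41 40 19
f 12 42 39
f 42 11 35
f 39 35 3
f 42 35 39
f 11 37 36
f 37 8 24
f 36 24 7
f 37 24 36
f 8 23 28
f 23 2 25
f 28 25 9
f 23 25 28
f 4 30 16
f 30 10 31
f 16 31 5
f 30 31 16
f 4 16 14
f 16 5 15
f 14 15 3
f 16 15 14
f 4 14 21
f 14 3 20
f 21 20 7
f 14 20 21
f 4 21 26
f 21 7 27
f 26 27 9
f 21 27 26
f 4 26 30
f 26 9 33
f 30 33 10
f 26 33 30
f 5 31 19
f 31 10 32
f 19 32 6
f 31 32 19
f 3 15 39
f 15 5 40
f 39 40 12
f 15 40 39
f 7 20 36
f 20 3 35
f 36 35 11
f 20 35 36
f 9 27 28
f 27 7 24
f 28 24 8
f 27 24 28
f 10 33 29
f 33 9 25
f 29 25 2
f 33 25 29
f 44 46 43
f 47 44 43
f 43 46 45
f 45 47 43
f 44 50 46
f 48 44 47
f 48 50 44
f 46 50 45
f 49 47 45
f 45 50 49
f 49 48 47
f 50 48 49



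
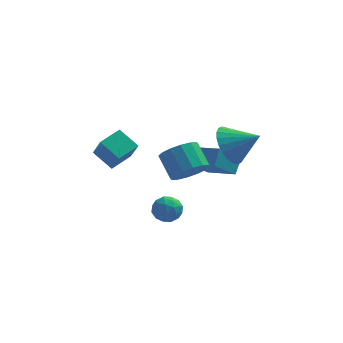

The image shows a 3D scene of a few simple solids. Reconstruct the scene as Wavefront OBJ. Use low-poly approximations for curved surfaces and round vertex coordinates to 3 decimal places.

v 0.041 2.191 -2.667
v 0.31 2.855 -2.012
v 0.983 2.71 -3.579
v 1.252 3.373 -2.924
v 1.228 1.107 -2.056
v 1.497 1.77 -1.401
v 2.17 1.625 -2.968
v 2.439 2.289 -2.313
v 0.172 -0.909 -1.113
v 0.954 -0.916 -0.628
v 0.449 -0.019 0.199
v -0.332 -0.011 -0.287
v 1.016 -0.578 -0.957
v 0.512 0.319 -0.13
v 0.853 -0.328 -1.328
v 0.348 0.569 -0.501
v 0.507 -0.234 -1.641
v 0.003 0.663 -0.815
v 0.072 -0.32 -1.813
v -0.433 0.577 -0.987
v -0.337 -0.564 -1.798
v -0.842 0.333 -0.971
v -0.609 -0.901 -1.599
v -1.114 -0.004 -0.772
v -0.672 -1.239 -1.27
v -1.176 -0.342 -0.443
v -0.508 -1.489 -0.899
v -1.013 -0.592 -0.072
v -0.163 -1.583 -0.585
v -0.667 -0.686 0.241
v 0.273 -1.497 -0.413
v -0.232 -0.6 0.413
v 0.682 -1.253 -0.429
v 0.177 -0.356 0.398
v -1.227 -0.065 -3.461
v -0.56 0.093 -3.699
v -1.06 -1.193 -3.741
v -0.393 -1.035 -3.979
v -0.543 -1 -3.27
v -0.647 -0.303 -3.097
v -0.973 -0.797 -4.343
v -1.077 -0.1 -4.17
v -0.404 -0.36 -4.244
v -0.137 -0.484 -3.581
v -1.483 -0.616 -3.859
v -1.216 -0.74 -3.196
v -0.909 0.113 -3.556
v -0.711 -1.213 -3.884
v -0.8 -1.192 -3.468
v -0.408 -1.099 -3.608
v -0.959 -0.12 -3.202
v -0.567 -0.027 -3.341
v -0.557 -0.669 -3.089
v -1.053 -1.073 -4.099
v -0.661 -0.98 -4.238
v -1.212 -0.001 -3.832
v -0.82 0.092 -3.972
v -1.063 -0.431 -4.351
v -0.424 -0.06 -4.016
v -0.326 -0.723 -4.18
v -0.667 -0.583 -4.394
v -0.728 -0.174 -4.293
v -0.268 -0.134 -3.626
v -0.169 -0.796 -3.79
v -0.258 -0.776 -3.374
v -0.319 -0.366 -3.272
v -0.176 -0.399 -3.946
v -1.451 -0.304 -3.65
v -1.352 -0.966 -3.814
v -1.301 -0.734 -4.168
v -1.362 -0.324 -4.066
v -1.294 -0.377 -3.26
v -1.196 -1.04 -3.424
v -0.892 -0.926 -3.147
v -0.953 -0.517 -3.046
v -1.444 -0.701 -3.494
v 1.903 1.735 -1.161
v 2.406 2.538 -1.681
v 3.197 1.445 -0.359
v 2.246 2.742 -1.349
v 2.034 2.794 -0.988
v 1.802 2.684 -0.654
v 1.585 2.43 -0.397
v 1.417 2.07 -0.257
v 1.323 1.659 -0.254
v 1.317 1.26 -0.389
v 1.4 0.933 -0.642
v 1.56 0.729 -0.973
v 1.772 0.677 -1.334
v 2.004 0.787 -1.668
v 2.221 1.041 -1.925
v 2.389 1.401 -2.066
v 2.483 1.812 -2.069
v 2.489 2.211 -1.934
v -3.229 1.309 -2.385
v -2.874 0.609 -1.25
v -4.058 1.92 -1.748
v -3.702 1.22 -0.614
v -2.418 2.14 -2.126
v -2.062 1.44 -0.992
v -3.246 2.751 -1.49
v -2.891 2.051 -0.355
f 2 4 1
f 5 2 1
f 1 4 3
f 3 5 1
f 2 8 4
f 6 2 5
f 6 8 2
f 4 8 3
f 7 5 3
f 3 8 7
f 7 6 5
f 8 6 7
f 10 9 13
f 10 13 11
f 11 13 14
f 11 14 12
f 13 9 15
f 13 15 14
f 14 15 16
f 14 16 12
f 15 9 17
f 15 17 16
f 16 17 18
f 16 18 12
f 17 9 19
f 17 19 18
f 18 19 20
f 18 20 12
f 19 9 21
f 19 21 20
f 20 21 22
f 20 22 12
f 21 9 23
f 21 23 22
f 22 23 24
f 22 24 12
f 23 9 25
f 23 25 24
f 24 25 26
f 24 26 12
f 25 9 27
f 25 27 26
f 26 27 28
f 26 28 12
f 27 9 29
f 27 29 28
f 28 29 30
f 28 30 12
f 29 9 31
f 29 31 30
f 30 31 32
f 30 32 12
f 31 9 33
f 31 33 32
f 32 33 34
f 32 34 12
f 33 9 10
f 33 10 34
f 34 10 11
f 34 11 12
f 35 72 51
f 72 46 75
f 51 75 40
f 72 75 51
f 35 51 47
f 51 40 52
f 47 52 36
f 51 52 47
f 35 47 56
f 47 36 57
f 56 57 42
f 47 57 56
f 35 56 68
f 56 42 71
f 68 71 45
f 56 71 68
f 35 68 72
f 68 45 76
f 72 76 46
f 68 76 72
f 36 52 63
f 52 40 66
f 63 66 44
f 52 66 63
f 40 75 53
f 75 46 74
f 53 74 39
f 75 74 53
f 46 76 73
f 76 45 69
f 73 69 37
f 76 69 73
f 45 71 70
f 71 42 58
f 70 58 41
f 71 58 70
f 42 57 62
f 57 36 59
f 62 59 43
f 57 59 62
f 38 64 50
f 64 44 65
f 50 65 39
f 64 65 50
f 38 50 48
f 50 39 49
f 48 49 37
f 50 49 48
f 38 48 55
f 48 37 54
f 55 54 41
f 48 54 55
f 38 55 60
f 55 41 61
f 60 61 43
f 55 61 60
f 38 60 64
f 60 43 67
f 64 67 44
f 60 67 64
f 39 65 53
f 65 44 66
f 53 66 40
f 65 66 53
f 37 49 73
f 49 39 74
f 73 74 46
f 49 74 73
f 41 54 70
f 54 37 69
f 70 69 45
f 54 69 70
f 43 61 62
f 61 41 58
f 62 58 42
f 61 58 62
f 44 67 63
f 67 43 59
f 63 59 36
f 67 59 63
f 78 77 80
f 78 80 79
f 80 77 81
f 80 81 79
f 81 77 82
f 81 82 79
f 82 77 83
f 82 83 79
f 83 77 84
f 83 84 79
f 84 77 85
f 84 85 79
f 85 77 86
f 85 86 79
f 86 77 87
f 86 87 79
f 87 77 88
f 87 88 79
f 88 77 89
f 88 89 79
f 89 77 90
f 89 90 79
f 90 77 91
f 90 91 79
f 91 77 92
f 91 92 79
f 92 77 93
f 92 93 79
f 93 77 94
f 93 94 79
f 94 77 78
f 94 78 79
f 96 98 95
f 99 96 95
f 95 98 97
f 97 99 95
f 96 102 98
f 100 96 99
f 100 102 96
f 98 102 97
f 101 99 97
f 97 102 101
f 101 100 99
f 102 100 101



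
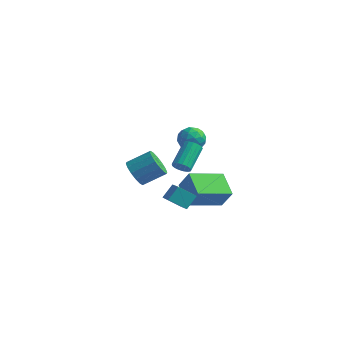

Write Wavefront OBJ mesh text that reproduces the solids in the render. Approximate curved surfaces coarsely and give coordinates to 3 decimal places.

v 2.058 -2.218 1.807
v 2.594 -2.225 1.93
v 2.398 -0.848 2.856
v 1.862 -0.842 2.733
v 2.581 -2.079 1.711
v 2.386 -0.703 2.637
v 2.448 -1.965 1.514
v 2.253 -0.589 2.44
v 2.226 -1.91 1.384
v 2.031 -0.533 2.31
v 1.965 -1.925 1.351
v 1.77 -0.548 2.277
v 1.726 -2.007 1.423
v 1.53 -0.631 2.348
v 1.562 -2.137 1.583
v 1.367 -0.761 2.508
v 1.512 -2.286 1.794
v 1.317 -0.91 2.719
v 1.587 -2.42 2.008
v 1.392 -1.044 2.933
v 1.77 -2.507 2.176
v 1.574 -1.131 3.102
v 2.018 -2.528 2.26
v 1.823 -1.152 3.185
v 2.276 -2.478 2.24
v 2.081 -1.102 3.165
v 2.484 -2.369 2.121
v 2.288 -0.992 3.046
v 2.718 -4.412 0.684
v 2.886 -3.743 1.38
v 1.891 -3.725 0.223
v 2.059 -3.056 0.919
v 3.521 -3.904 0.001
v 3.689 -3.235 0.697
v 2.694 -3.217 -0.46
v 2.862 -2.548 0.236
v 2.779 -2.734 -0.581
v 3.454 -2.764 0.553
v 1.634 -1.849 0.123
v 2.308 -1.879 1.257
v 3.792 -0.981 -1.137
v 4.466 -1.011 -0.003
v 2.646 -0.096 -0.433
v 3.321 -0.126 0.701
v -1.022 4.512 0.446
v -0.653 4.218 -0.3
v -1.967 3.442 0.4
v -1.598 3.148 -0.346
v -1.158 3.09 0.417
v -0.573 3.751 0.445
v -2.047 3.909 -0.345
v -1.462 4.57 -0.317
v -1.286 3.845 -0.79
v -0.737 3.339 -0.318
v -1.883 4.321 0.418
v -1.334 3.815 0.89
v -0.754 4.459 0.077
v -1.866 3.201 0.023
v -1.607 3.167 0.472
v -1.39 2.994 0.033
v -0.707 4.185 0.515
v -0.49 4.012 0.076
v -0.787 3.349 0.498
v -2.13 3.648 0.024
v -1.913 3.475 -0.415
v -1.23 4.666 0.067
v -1.013 4.493 -0.372
v -1.833 4.311 -0.398
v -0.91 4.067 -0.649
v -1.466 3.438 -0.676
v -1.729 3.885 -0.676
v -1.386 4.274 -0.659
v -0.586 3.77 -0.372
v -1.142 3.14 -0.399
v -0.883 3.106 0.049
v -0.54 3.495 0.066
v -0.959 3.55 -0.66
v -1.478 4.52 0.499
v -2.034 3.89 0.472
v -2.08 4.165 0.034
v -1.737 4.554 0.051
v -1.154 4.222 0.776
v -1.71 3.593 0.749
v -1.234 3.386 0.759
v -0.891 3.775 0.776
v -1.661 4.11 0.76
v -3.48 1.33 -2.283
v -2.901 0.609 -2.178
v -1.901 1.53 -1.372
v -2.48 2.25 -1.477
v -2.765 0.82 -2.589
v -1.765 1.741 -1.783
v -2.82 1.168 -2.917
v -1.82 2.088 -2.112
v -3.052 1.558 -3.076
v -2.052 2.479 -2.27
v -3.398 1.888 -3.022
v -2.398 2.809 -2.217
v -3.767 2.068 -2.77
v -2.767 2.989 -1.965
v -4.059 2.05 -2.388
v -3.059 2.971 -1.582
v -4.195 1.839 -1.977
v -3.195 2.76 -1.171
v -4.14 1.492 -1.648
v -3.14 2.412 -0.843
v -3.908 1.101 -1.49
v -2.908 2.022 -0.684
v -3.562 0.771 -1.543
v -2.562 1.692 -0.738
v -3.193 0.591 -1.795
v -2.193 1.512 -0.99
f 2 1 5
f 2 5 3
f 3 5 6
f 3 6 4
f 5 1 7
f 5 7 6
f 6 7 8
f 6 8 4
f 7 1 9
f 7 9 8
f 8 9 10
f 8 10 4
f 9 1 11
f 9 11 10
f 10 11 12
f 10 12 4
f 11 1 13
f 11 13 12
f 12 13 14
f 12 14 4
f 13 1 15
f 13 15 14
f 14 15 16
f 14 16 4
f 15 1 17
f 15 17 16
f 16 17 18
f 16 18 4
f 17 1 19
f 17 19 18
f 18 19 20
f 18 20 4
f 19 1 21
f 19 21 20
f 20 21 22
f 20 22 4
f 21 1 23
f 21 23 22
f 22 23 24
f 22 24 4
f 23 1 25
f 23 25 24
f 24 25 26
f 24 26 4
f 25 1 27
f 25 27 26
f 26 27 28
f 26 28 4
f 27 1 2
f 27 2 28
f 28 2 3
f 28 3 4
f 30 32 29
f 33 30 29
f 29 32 31
f 31 33 29
f 30 36 32
f 34 30 33
f 34 36 30
f 32 36 31
f 35 33 31
f 31 36 35
f 35 34 33
f 36 34 35
f 38 40 37
f 41 38 37
f 37 40 39
f 39 41 37
f 38 44 40
f 42 38 41
f 42 44 38
f 40 44 39
f 43 41 39
f 39 44 43
f 43 42 41
f 44 42 43
f 45 82 61
f 82 56 85
f 61 85 50
f 82 85 61
f 45 61 57
f 61 50 62
f 57 62 46
f 61 62 57
f 45 57 66
f 57 46 67
f 66 67 52
f 57 67 66
f 45 66 78
f 66 52 81
f 78 81 55
f 66 81 78
f 45 78 82
f 78 55 86
f 82 86 56
f 78 86 82
f 46 62 73
f 62 50 76
f 73 76 54
f 62 76 73
f 50 85 63
f 85 56 84
f 63 84 49
f 85 84 63
f 56 86 83
f 86 55 79
f 83 79 47
f 86 79 83
f 55 81 80
f 81 52 68
f 80 68 51
f 81 68 80
f 52 67 72
f 67 46 69
f 72 69 53
f 67 69 72
f 48 74 60
f 74 54 75
f 60 75 49
f 74 75 60
f 48 60 58
f 60 49 59
f 58 59 47
f 60 59 58
f 48 58 65
f 58 47 64
f 65 64 51
f 58 64 65
f 48 65 70
f 65 51 71
f 70 71 53
f 65 71 70
f 48 70 74
f 70 53 77
f 74 77 54
f 70 77 74
f 49 75 63
f 75 54 76
f 63 76 50
f 75 76 63
f 47 59 83
f 59 49 84
f 83 84 56
f 59 84 83
f 51 64 80
f 64 47 79
f 80 79 55
f 64 79 80
f 53 71 72
f 71 51 68
f 72 68 52
f 71 68 72
f 54 77 73
f 77 53 69
f 73 69 46
f 77 69 73
f 88 87 91
f 88 91 89
f 89 91 92
f 89 92 90
f 91 87 93
f 91 93 92
f 92 93 94
f 92 94 90
f 93 87 95
f 93 95 94
f 94 95 96
f 94 96 90
f 95 87 97
f 95 97 96
f 96 97 98
f 96 98 90
f 97 87 99
f 97 99 98
f 98 99 100
f 98 100 90
f 99 87 101
f 99 101 100
f 100 101 102
f 100 102 90
f 101 87 103
f 101 103 102
f 102 103 104
f 102 104 90
f 103 87 105
f 103 105 104
f 104 105 106
f 104 106 90
f 105 87 107
f 105 107 106
f 106 107 108
f 106 108 90
f 107 87 109
f 107 109 108
f 108 109 110
f 108 110 90
f 109 87 111
f 109 111 110
f 110 111 112
f 110 112 90
f 111 87 88
f 111 88 112
f 112 88 89
f 112 89 90



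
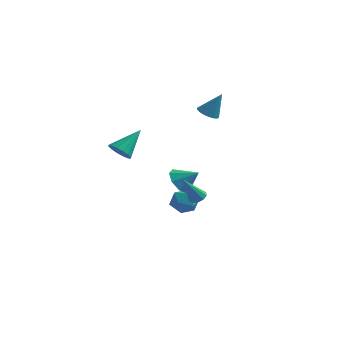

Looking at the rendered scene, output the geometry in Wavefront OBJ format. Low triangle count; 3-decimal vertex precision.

v -2.47 -2.573 1.878
v -1.793 -2.722 1.651
v -1.81 -1.307 3.022
v -1.915 -2.449 1.42
v -2.187 -2.21 1.312
v -2.534 -2.068 1.355
v -2.865 -2.061 1.539
v -3.089 -2.192 1.813
v -3.148 -2.424 2.105
v -3.025 -2.697 2.336
v -2.754 -2.937 2.444
v -2.406 -3.079 2.401
v -2.076 -3.085 2.217
v -1.851 -2.955 1.943
v -0.727 3.169 -4.106
v -0.058 2.786 -3.653
v -1.502 1.954 -3.987
v -0.833 1.571 -3.534
v -1.302 2.236 -3.163
v -0.823 2.987 -3.237
v -0.737 1.753 -4.403
v -0.258 2.504 -4.477
v -0.064 1.912 -3.837
v -0.414 2.21 -3.07
v -1.146 2.53 -4.57
v -1.496 2.828 -3.803
v 0.349 2.901 2.884
v 0.941 2.719 2.63
v 1.031 3.199 4.256
v 0.931 3.011 2.571
v 0.806 3.282 2.575
v 0.59 3.477 2.64
v 0.327 3.558 2.753
v 0.068 3.509 2.893
v -0.136 3.34 3.03
v -0.243 3.084 3.139
v -0.233 2.792 3.197
v -0.108 2.521 3.194
v 0.108 2.326 3.129
v 0.372 2.245 3.015
v 0.631 2.294 2.876
v 0.834 2.463 2.738
v -1.232 2.842 -2.559
v -0.756 3.199 -3.261
v -0.188 2.978 -1.781
v -1.097 3.69 -2.889
v -1.517 3.684 -2.324
v -1.771 3.185 -1.897
v -1.709 2.485 -1.858
v -1.368 1.994 -2.23
v -0.947 1.999 -2.795
v -0.694 2.499 -3.222
v 1.753 -2.411 -0.711
v 2.173 -2.699 -0.689
v 1.167 -3.149 0.811
v 2.231 -2.43 -0.536
v 2.107 -2.153 -0.45
v 1.847 -1.975 -0.463
v 1.552 -1.963 -0.571
v 1.333 -2.123 -0.733
v 1.274 -2.392 -0.886
v 1.399 -2.668 -0.972
v 1.658 -2.846 -0.959
v 1.954 -2.858 -0.85
f 2 1 4
f 2 4 3
f 4 1 5
f 4 5 3
f 5 1 6
f 5 6 3
f 6 1 7
f 6 7 3
f 7 1 8
f 7 8 3
f 8 1 9
f 8 9 3
f 9 1 10
f 9 10 3
f 10 1 11
f 10 11 3
f 11 1 12
f 11 12 3
f 12 1 13
f 12 13 3
f 13 1 14
f 13 14 3
f 14 1 2
f 14 2 3
f 15 26 20
f 15 20 16
f 15 16 22
f 15 22 25
f 15 25 26
f 16 20 24
f 20 26 19
f 26 25 17
f 25 22 21
f 22 16 23
f 18 24 19
f 18 19 17
f 18 17 21
f 18 21 23
f 18 23 24
f 19 24 20
f 17 19 26
f 21 17 25
f 23 21 22
f 24 23 16
f 28 27 30
f 28 30 29
f 30 27 31
f 30 31 29
f 31 27 32
f 31 32 29
f 32 27 33
f 32 33 29
f 33 27 34
f 33 34 29
f 34 27 35
f 34 35 29
f 35 27 36
f 35 36 29
f 36 27 37
f 36 37 29
f 37 27 38
f 37 38 29
f 38 27 39
f 38 39 29
f 39 27 40
f 39 40 29
f 40 27 41
f 40 41 29
f 41 27 42
f 41 42 29
f 42 27 28
f 42 28 29
f 44 43 46
f 44 46 45
f 46 43 47
f 46 47 45
f 47 43 48
f 47 48 45
f 48 43 49
f 48 49 45
f 49 43 50
f 49 50 45
f 50 43 51
f 50 51 45
f 51 43 52
f 51 52 45
f 52 43 44
f 52 44 45
f 54 53 56
f 54 56 55
f 56 53 57
f 56 57 55
f 57 53 58
f 57 58 55
f 58 53 59
f 58 59 55
f 59 53 60
f 59 60 55
f 60 53 61
f 60 61 55
f 61 53 62
f 61 62 55
f 62 53 63
f 62 63 55
f 63 53 64
f 63 64 55
f 64 53 54
f 64 54 55



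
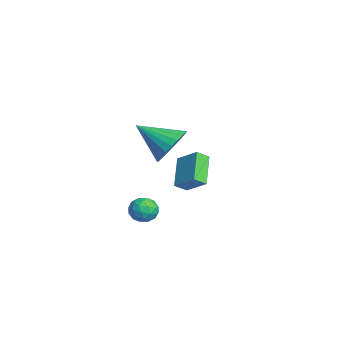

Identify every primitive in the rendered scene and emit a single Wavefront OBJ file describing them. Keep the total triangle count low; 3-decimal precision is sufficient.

v 2.365 0.618 1.981
v 3.301 0.419 2.46
v 1.515 -0.838 3.039
v 3.136 0.703 2.718
v 2.854 0.974 2.864
v 2.497 1.19 2.875
v 2.12 1.32 2.75
v 1.781 1.342 2.508
v 1.53 1.255 2.186
v 1.407 1.07 1.833
v 1.429 0.816 1.502
v 1.594 0.532 1.244
v 1.876 0.261 1.098
v 2.233 0.045 1.087
v 2.61 -0.085 1.212
v 2.949 -0.107 1.453
v 3.2 -0.019 1.776
v 3.323 0.165 2.129
v -1.639 0.222 -4.244
v -0.909 0.446 -4.164
v -1.511 -0.546 -3.276
v -0.781 -0.322 -3.196
v -1.351 0.166 -3.037
v -1.431 0.641 -3.635
v -0.989 -0.741 -3.805
v -1.069 -0.266 -4.403
v -0.508 -0.149 -3.892
v -0.731 0.411 -3.418
v -1.689 -0.511 -4.022
v -1.912 0.049 -3.548
v -1.285 0.401 -4.289
v -1.135 -0.501 -3.151
v -1.47 -0.214 -3.058
v -1.041 -0.083 -3.011
v -1.592 0.516 -3.978
v -1.163 0.647 -3.931
v -1.423 0.483 -3.269
v -1.257 -0.747 -3.509
v -0.828 -0.616 -3.462
v -1.379 -0.017 -4.429
v -0.95 0.114 -4.382
v -0.997 -0.583 -4.171
v -0.62 0.183 -4.082
v -0.545 -0.269 -3.513
v -0.667 -0.514 -3.871
v -0.714 -0.235 -4.223
v -0.752 0.512 -3.803
v -0.676 0.061 -3.234
v -1.012 0.348 -3.141
v -1.058 0.627 -3.492
v -0.516 0.162 -3.643
v -1.744 -0.161 -4.206
v -1.668 -0.612 -3.637
v -1.362 -0.727 -3.948
v -1.408 -0.448 -4.299
v -1.875 0.169 -3.927
v -1.8 -0.283 -3.358
v -1.706 0.135 -3.217
v -1.753 0.414 -3.569
v -1.904 -0.262 -3.797
v -2.932 2.335 -3.512
v -2.764 1.695 -3.063
v -4.317 2.757 -2.391
v -4.148 2.116 -1.943
v -2.072 3.104 -2.737
v -1.903 2.463 -2.289
v -3.456 3.525 -1.617
v -3.288 2.885 -1.168
f 2 1 4
f 2 4 3
f 4 1 5
f 4 5 3
f 5 1 6
f 5 6 3
f 6 1 7
f 6 7 3
f 7 1 8
f 7 8 3
f 8 1 9
f 8 9 3
f 9 1 10
f 9 10 3
f 10 1 11
f 10 11 3
f 11 1 12
f 11 12 3
f 12 1 13
f 12 13 3
f 13 1 14
f 13 14 3
f 14 1 15
f 14 15 3
f 15 1 16
f 15 16 3
f 16 1 17
f 16 17 3
f 17 1 18
f 17 18 3
f 18 1 2
f 18 2 3
f 19 56 35
f 56 30 59
f 35 59 24
f 56 59 35
f 19 35 31
f 35 24 36
f 31 36 20
f 35 36 31
f 19 31 40
f 31 20 41
f 40 41 26
f 31 41 40
f 19 40 52
f 40 26 55
f 52 55 29
f 40 55 52
f 19 52 56
f 52 29 60
f 56 60 30
f 52 60 56
f 20 36 47
f 36 24 50
f 47 50 28
f 36 50 47
f 24 59 37
f 59 30 58
f 37 58 23
f 59 58 37
f 30 60 57
f 60 29 53
f 57 53 21
f 60 53 57
f 29 55 54
f 55 26 42
f 54 42 25
f 55 42 54
f 26 41 46
f 41 20 43
f 46 43 27
f 41 43 46
f 22 48 34
f 48 28 49
f 34 49 23
f 48 49 34
f 22 34 32
f 34 23 33
f 32 33 21
f 34 33 32
f 22 32 39
f 32 21 38
f 39 38 25
f 32 38 39
f 22 39 44
f 39 25 45
f 44 45 27
f 39 45 44
f 22 44 48
f 44 27 51
f 48 51 28
f 44 51 48
f 23 49 37
f 49 28 50
f 37 50 24
f 49 50 37
f 21 33 57
f 33 23 58
f 57 58 30
f 33 58 57
f 25 38 54
f 38 21 53
f 54 53 29
f 38 53 54
f 27 45 46
f 45 25 42
f 46 42 26
f 45 42 46
f 28 51 47
f 51 27 43
f 47 43 20
f 51 43 47
f 62 64 61
f 65 62 61
f 61 64 63
f 63 65 61
f 62 68 64
f 66 62 65
f 66 68 62
f 64 68 63
f 67 65 63
f 63 68 67
f 67 66 65
f 68 66 67



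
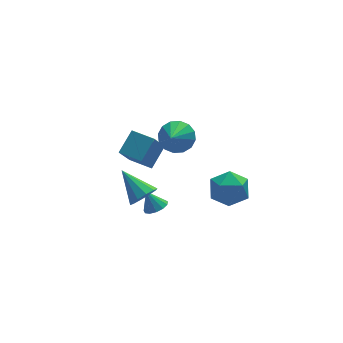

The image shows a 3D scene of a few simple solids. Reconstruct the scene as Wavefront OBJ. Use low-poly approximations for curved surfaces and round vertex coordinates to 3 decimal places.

v -0.642 -0.815 -1.981
v 0.007 -0.807 -1.745
v -1.018 -0.385 -0.959
v -0.053 -0.461 -1.912
v -0.3 -0.228 -2.101
v -0.655 -0.181 -2.252
v -1.006 -0.335 -2.317
v -1.241 -0.641 -2.275
v -1.286 -1.003 -2.139
v -1.127 -1.305 -1.953
v -0.813 -1.451 -1.776
v -0.445 -1.395 -1.664
v -0.139 -1.155 -1.652
v -2.097 -3.374 1.663
v -1.618 -2.855 1.245
v -2.763 -1.926 2.697
v -2.062 -2.887 1.004
v -2.52 -3.105 1.014
v -2.816 -3.425 1.272
v -2.837 -3.726 1.679
v -2.576 -3.892 2.08
v -2.132 -3.861 2.322
v -1.674 -3.643 2.312
v -1.378 -3.323 2.054
v -1.357 -3.022 1.646
v 2.429 -0.629 -2.402
v 3.073 0.286 -2.862
v 3.967 -1.166 -1.318
v 4.611 -0.251 -1.778
v 3.687 -0.025 -1.031
v 2.737 0.306 -1.7
v 4.303 -1.186 -2.48
v 3.353 -0.855 -3.149
v 4.231 -0.059 -2.91
v 3.85 0.659 -2.014
v 3.19 -1.539 -2.166
v 2.809 -0.821 -1.27
v 1.596 2.385 0.405
v 1.958 2.904 1.204
v 0.884 1.295 1.435
v 1.486 3.119 1.105
v 1.043 3.136 0.818
v 0.748 2.952 0.42
v 0.681 2.617 0.018
v 0.858 2.219 -0.28
v 1.234 1.866 -0.395
v 1.706 1.651 -0.295
v 2.149 1.634 -0.008
v 2.443 1.818 0.39
v 2.511 2.153 0.792
v 2.333 2.551 1.09
v 0.392 2.964 -2.426
v -0.478 2.027 -0.723
v -0.523 4.006 -2.32
v -1.393 3.068 -0.617
v 1.373 3.732 -1.503
v 0.503 2.794 0.2
v 0.458 4.773 -1.397
v -0.412 3.836 0.306
f 2 1 4
f 2 4 3
f 4 1 5
f 4 5 3
f 5 1 6
f 5 6 3
f 6 1 7
f 6 7 3
f 7 1 8
f 7 8 3
f 8 1 9
f 8 9 3
f 9 1 10
f 9 10 3
f 10 1 11
f 10 11 3
f 11 1 12
f 11 12 3
f 12 1 13
f 12 13 3
f 13 1 2
f 13 2 3
f 15 14 17
f 15 17 16
f 17 14 18
f 17 18 16
f 18 14 19
f 18 19 16
f 19 14 20
f 19 20 16
f 20 14 21
f 20 21 16
f 21 14 22
f 21 22 16
f 22 14 23
f 22 23 16
f 23 14 24
f 23 24 16
f 24 14 25
f 24 25 16
f 25 14 15
f 25 15 16
f 26 37 31
f 26 31 27
f 26 27 33
f 26 33 36
f 26 36 37
f 27 31 35
f 31 37 30
f 37 36 28
f 36 33 32
f 33 27 34
f 29 35 30
f 29 30 28
f 29 28 32
f 29 32 34
f 29 34 35
f 30 35 31
f 28 30 37
f 32 28 36
f 34 32 33
f 35 34 27
f 39 38 41
f 39 41 40
f 41 38 42
f 41 42 40
f 42 38 43
f 42 43 40
f 43 38 44
f 43 44 40
f 44 38 45
f 44 45 40
f 45 38 46
f 45 46 40
f 46 38 47
f 46 47 40
f 47 38 48
f 47 48 40
f 48 38 49
f 48 49 40
f 49 38 50
f 49 50 40
f 50 38 51
f 50 51 40
f 51 38 39
f 51 39 40
f 53 55 52
f 56 53 52
f 52 55 54
f 54 56 52
f 53 59 55
f 57 53 56
f 57 59 53
f 55 59 54
f 58 56 54
f 54 59 58
f 58 57 56
f 59 57 58



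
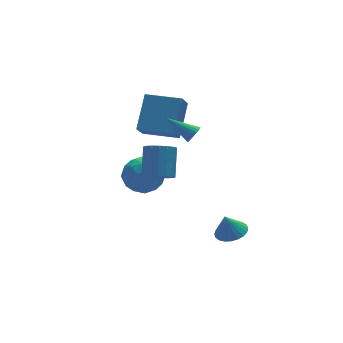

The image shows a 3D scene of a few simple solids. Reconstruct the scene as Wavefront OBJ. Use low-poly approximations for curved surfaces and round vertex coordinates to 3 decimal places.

v 0.156 -3.757 -3.867
v 0.768 -3.204 -3.773
v -0.136 -3.623 -2.753
v 0.523 -3.012 -3.86
v 0.221 -2.933 -3.949
v -0.09 -2.98 -4.025
v -0.364 -3.145 -4.077
v -0.558 -3.403 -4.097
v -0.644 -3.714 -4.082
v -0.608 -4.033 -4.035
v -0.456 -4.309 -3.962
v -0.211 -4.501 -3.874
v 0.091 -4.58 -3.786
v 0.402 -4.534 -3.71
v 0.676 -4.369 -3.658
v 0.871 -4.111 -3.638
v 0.957 -3.799 -3.652
v 0.921 -3.481 -3.7
v -2.749 2.16 -3.724
v -2.114 2.768 -4.492
v -1.226 1.952 -2.628
v -0.591 2.56 -3.396
v -1.416 3.095 -2.768
v -2.358 3.224 -3.446
v -0.982 1.496 -3.674
v -1.924 1.625 -4.352
v -1.022 2.357 -4.461
v -1.29 3.346 -3.901
v -2.05 1.374 -3.219
v -2.318 2.363 -2.659
v -2.566 2.482 -4.204
v -0.774 2.238 -2.916
v -1.26 2.553 -2.547
v -0.886 2.91 -2.998
v -2.709 2.75 -3.589
v -2.335 3.107 -4.041
v -1.925 3.3 -3.027
v -1.005 1.613 -3.079
v -0.631 1.97 -3.531
v -2.454 1.81 -4.122
v -2.08 2.167 -4.573
v -1.415 1.42 -4.093
v -1.55 2.598 -4.638
v -0.655 2.476 -3.993
v -0.885 1.851 -4.157
v -1.438 1.926 -4.555
v -1.708 3.179 -4.308
v -0.812 3.057 -3.664
v -1.297 3.371 -3.295
v -1.851 3.447 -3.693
v -1.066 2.938 -4.29
v -2.528 1.663 -3.456
v -1.632 1.541 -2.812
v -1.489 1.273 -3.427
v -2.043 1.349 -3.825
v -2.685 2.244 -3.127
v -1.79 2.122 -2.482
v -1.902 2.794 -2.565
v -2.455 2.869 -2.963
v -2.274 1.782 -2.83
v -2.704 -1.746 -0.333
v -2.041 -1.606 -0.758
v -1.473 -0.574 0.468
v -2.136 -0.714 0.893
v -2.283 -1.334 -0.875
v -1.716 -0.302 0.351
v -2.622 -1.156 -0.867
v -2.055 -0.124 0.358
v -2.98 -1.114 -0.737
v -2.413 -0.081 0.488
v -3.275 -1.216 -0.515
v -2.707 -0.184 0.711
v -3.438 -1.44 -0.251
v -2.871 -0.407 0.975
v -3.434 -1.734 -0.005
v -2.866 -0.701 1.22
v -3.262 -2.03 0.165
v -2.694 -0.998 1.391
v -2.962 -2.262 0.221
v -2.395 -1.23 1.447
v -2.603 -2.376 0.151
v -2.036 -1.343 1.376
v -2.267 -2.345 -0.031
v -1.7 -1.312 1.195
v -2.032 -2.177 -0.281
v -1.464 -1.145 0.944
v -1.95 -1.91 -0.544
v -1.382 -0.878 0.682
v -1.224 -0.297 1.284
v -0.229 0.912 2.713
v -2.629 0.936 1.219
v -1.634 2.145 2.648
v -0.626 0.335 0.332
v 0.369 1.544 1.761
v -2.031 1.568 0.267
v -1.036 2.777 1.696
v -0.706 -1.42 1.82
v -0.401 -1.454 2.239
v -1.714 -0.34 2.64
v -0.307 -1.277 2.122
v -0.293 -1.129 1.945
v -0.36 -1.039 1.743
v -0.496 -1.024 1.556
v -0.674 -1.087 1.421
v -0.857 -1.216 1.366
v -1.011 -1.386 1.4
v -1.104 -1.562 1.517
v -1.119 -1.71 1.694
v -1.051 -1.801 1.896
v -0.915 -1.816 2.083
v -0.738 -1.753 2.218
v -0.554 -1.623 2.273
f 2 1 4
f 2 4 3
f 4 1 5
f 4 5 3
f 5 1 6
f 5 6 3
f 6 1 7
f 6 7 3
f 7 1 8
f 7 8 3
f 8 1 9
f 8 9 3
f 9 1 10
f 9 10 3
f 10 1 11
f 10 11 3
f 11 1 12
f 11 12 3
f 12 1 13
f 12 13 3
f 13 1 14
f 13 14 3
f 14 1 15
f 14 15 3
f 15 1 16
f 15 16 3
f 16 1 17
f 16 17 3
f 17 1 18
f 17 18 3
f 18 1 2
f 18 2 3
f 19 56 35
f 56 30 59
f 35 59 24
f 56 59 35
f 19 35 31
f 35 24 36
f 31 36 20
f 35 36 31
f 19 31 40
f 31 20 41
f 40 41 26
f 31 41 40
f 19 40 52
f 40 26 55
f 52 55 29
f 40 55 52
f 19 52 56
f 52 29 60
f 56 60 30
f 52 60 56
f 20 36 47
f 36 24 50
f 47 50 28
f 36 50 47
f 24 59 37
f 59 30 58
f 37 58 23
f 59 58 37
f 30 60 57
f 60 29 53
f 57 53 21
f 60 53 57
f 29 55 54
f 55 26 42
f 54 42 25
f 55 42 54
f 26 41 46
f 41 20 43
f 46 43 27
f 41 43 46
f 22 48 34
f 48 28 49
f 34 49 23
f 48 49 34
f 22 34 32
f 34 23 33
f 32 33 21
f 34 33 32
f 22 32 39
f 32 21 38
f 39 38 25
f 32 38 39
f 22 39 44
f 39 25 45
f 44 45 27
f 39 45 44
f 22 44 48
f 44 27 51
f 48 51 28
f 44 51 48
f 23 49 37
f 49 28 50
f 37 50 24
f 49 50 37
f 21 33 57
f 33 23 58
f 57 58 30
f 33 58 57
f 25 38 54
f 38 21 53
f 54 53 29
f 38 53 54
f 27 45 46
f 45 25 42
f 46 42 26
f 45 42 46
f 28 51 47
f 51 27 43
f 47 43 20
f 51 43 47
f 62 61 65
f 62 65 63
f 63 65 66
f 63 66 64
f 65 61 67
f 65 67 66
f 66 67 68
f 66 68 64
f 67 61 69
f 67 69 68
f 68 69 70
f 68 70 64
f 69 61 71
f 69 71 70
f 70 71 72
f 70 72 64
f 71 61 73
f 71 73 72
f 72 73 74
f 72 74 64
f 73 61 75
f 73 75 74
f 74 75 76
f 74 76 64
f 75 61 77
f 75 77 76
f 76 77 78
f 76 78 64
f 77 61 79
f 77 79 78
f 78 79 80
f 78 80 64
f 79 61 81
f 79 81 80
f 80 81 82
f 80 82 64
f 81 61 83
f 81 83 82
f 82 83 84
f 82 84 64
f 83 61 85
f 83 85 84
f 84 85 86
f 84 86 64
f 85 61 87
f 85 87 86
f 86 87 88
f 86 88 64
f 87 61 62
f 87 62 88
f 88 62 63
f 88 63 64
f 90 92 89
f 93 90 89
f 89 92 91
f 91 93 89
f 90 96 92
f 94 90 93
f 94 96 90
f 92 96 91
f 95 93 91
f 91 96 95
f 95 94 93
f 96 94 95
f 98 97 100
f 98 100 99
f 100 97 101
f 100 101 99
f 101 97 102
f 101 102 99
f 102 97 103
f 102 103 99
f 103 97 104
f 103 104 99
f 104 97 105
f 104 105 99
f 105 97 106
f 105 106 99
f 106 97 107
f 106 107 99
f 107 97 108
f 107 108 99
f 108 97 109
f 108 109 99
f 109 97 110
f 109 110 99
f 110 97 111
f 110 111 99
f 111 97 112
f 111 112 99
f 112 97 98
f 112 98 99

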